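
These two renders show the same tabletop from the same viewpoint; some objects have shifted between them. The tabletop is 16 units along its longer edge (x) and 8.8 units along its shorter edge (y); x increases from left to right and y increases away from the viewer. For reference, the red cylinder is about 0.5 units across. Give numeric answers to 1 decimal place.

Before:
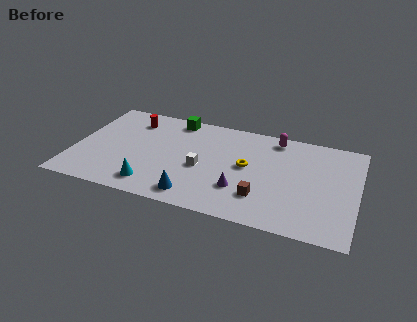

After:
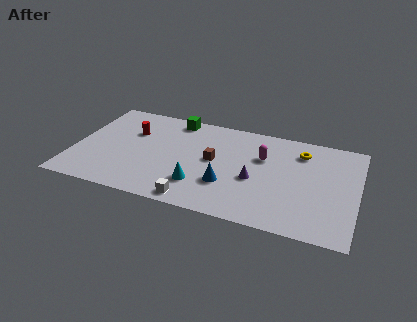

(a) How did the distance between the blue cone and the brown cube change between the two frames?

-1.7

They were about 3.8 units apart before and 2.1 after — 1.7 units closer together.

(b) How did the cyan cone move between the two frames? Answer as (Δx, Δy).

(2.6, 0.8)

The cyan cone was at about (4.7, 1.5) and moved to about (7.3, 2.3).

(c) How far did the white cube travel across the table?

2.9

From (7.3, 3.8) to (7.2, 0.9), the white cube covered √(0.1² + 2.9²) ≈ 2.9 units.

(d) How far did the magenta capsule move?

2.0

The magenta capsule moved from about (11.2, 7.7) to (10.6, 5.8), a distance of √(0.6² + 1.9²) ≈ 2.0.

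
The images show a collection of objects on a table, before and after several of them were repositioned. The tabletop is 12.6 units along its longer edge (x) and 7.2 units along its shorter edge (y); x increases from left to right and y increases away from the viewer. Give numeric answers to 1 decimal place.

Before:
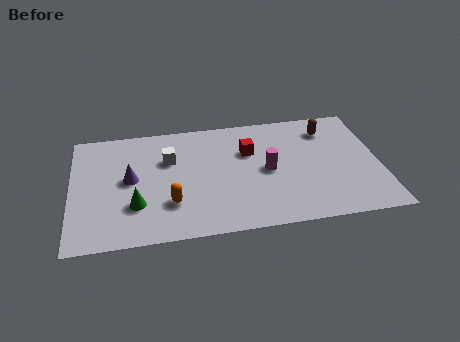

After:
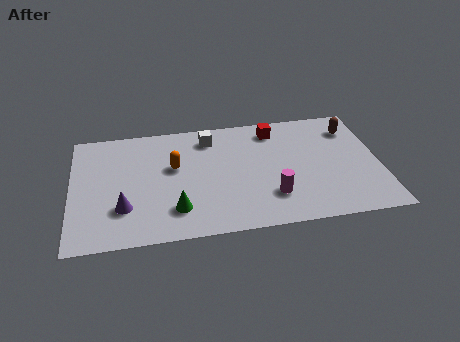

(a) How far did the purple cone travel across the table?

1.7

The purple cone moved from about (2.4, 3.8) to (2.1, 2.1), a distance of √(0.3² + 1.7²) ≈ 1.7.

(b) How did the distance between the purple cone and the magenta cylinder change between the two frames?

+0.4

The distance was about 5.6 in the first image and 6.0 in the second, so they moved 0.4 units further apart.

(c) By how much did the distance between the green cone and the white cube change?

+1.5

The distance was about 3.0 in the first image and 4.5 in the second, so they moved 1.5 units further apart.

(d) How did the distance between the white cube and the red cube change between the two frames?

-0.6

The distance was about 3.3 in the first image and 2.7 in the second, so they moved 0.6 units closer together.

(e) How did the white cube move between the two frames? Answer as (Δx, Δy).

(1.7, 1.1)

From the two frames, the white cube sits at roughly (4.0, 4.8) before and (5.7, 5.9) after.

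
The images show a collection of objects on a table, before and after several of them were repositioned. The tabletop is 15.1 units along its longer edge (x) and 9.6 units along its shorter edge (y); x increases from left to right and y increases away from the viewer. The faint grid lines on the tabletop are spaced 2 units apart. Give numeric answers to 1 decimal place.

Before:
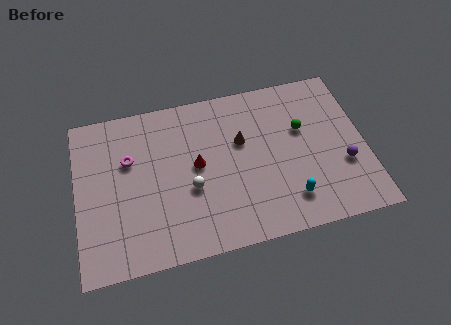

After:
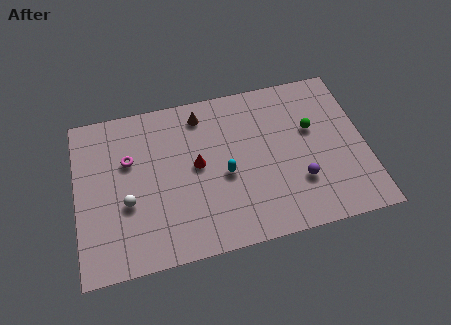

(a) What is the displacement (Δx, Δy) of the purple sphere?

(-2.4, -0.5)

From the two frames, the purple sphere sits at roughly (13.9, 3.4) before and (11.5, 2.9) after.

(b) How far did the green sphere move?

0.5

The green sphere was near (11.9, 6.0) before and (12.4, 5.9) after, so it travelled √(0.5² + 0.1²) ≈ 0.5 units.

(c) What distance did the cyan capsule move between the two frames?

3.9

From (10.9, 2.0) to (7.7, 4.2), the cyan capsule covered √(3.2² + 2.2²) ≈ 3.9 units.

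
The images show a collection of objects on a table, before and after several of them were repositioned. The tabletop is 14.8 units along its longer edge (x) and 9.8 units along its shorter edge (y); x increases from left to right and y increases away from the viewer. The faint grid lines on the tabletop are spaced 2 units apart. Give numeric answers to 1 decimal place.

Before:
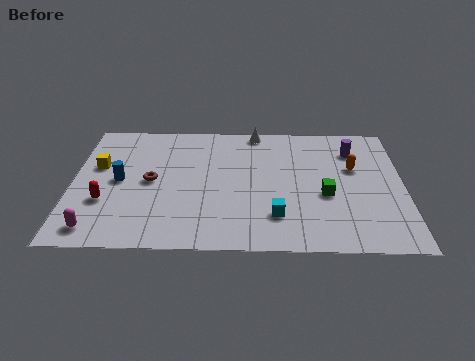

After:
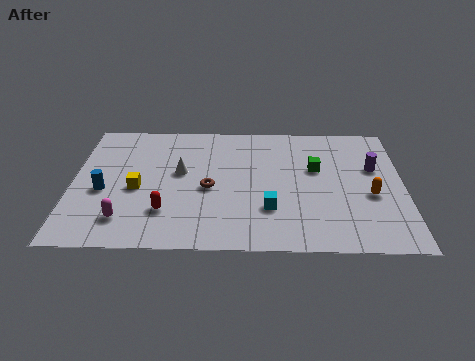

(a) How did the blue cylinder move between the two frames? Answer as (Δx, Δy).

(-0.7, -0.8)

The blue cylinder was at about (2.1, 4.9) and moved to about (1.4, 4.1).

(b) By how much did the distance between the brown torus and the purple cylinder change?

-1.9

They were about 9.5 units apart before and 7.6 after — 1.9 units closer together.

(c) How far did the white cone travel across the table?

4.8

The white cone moved from about (8.2, 9.0) to (4.8, 5.6), a distance of √(3.4² + 3.4²) ≈ 4.8.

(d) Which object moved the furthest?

the white cone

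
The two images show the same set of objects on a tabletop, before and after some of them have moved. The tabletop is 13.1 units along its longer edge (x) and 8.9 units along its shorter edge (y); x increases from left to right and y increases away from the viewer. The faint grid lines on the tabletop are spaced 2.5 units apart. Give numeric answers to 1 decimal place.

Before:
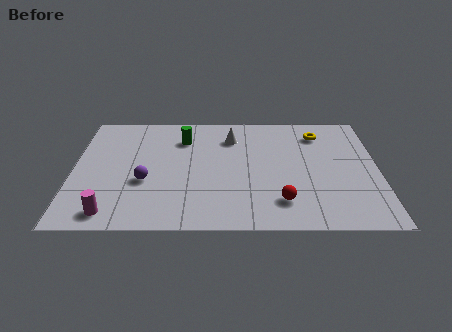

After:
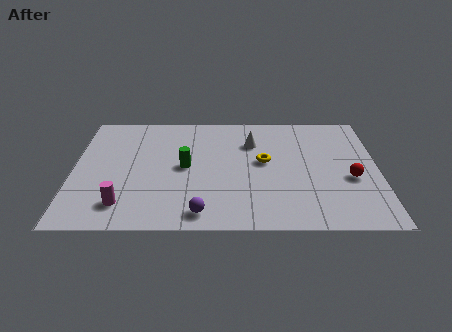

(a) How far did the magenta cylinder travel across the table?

0.8

The magenta cylinder moved from about (1.7, 1.1) to (2.2, 1.7), a distance of √(0.5² + 0.6²) ≈ 0.8.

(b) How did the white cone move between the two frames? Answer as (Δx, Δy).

(0.9, -0.4)

The white cone was at about (6.8, 6.8) and moved to about (7.7, 6.4).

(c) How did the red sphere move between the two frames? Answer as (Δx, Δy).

(3.0, 1.7)

The red sphere was at about (8.9, 1.9) and moved to about (11.9, 3.6).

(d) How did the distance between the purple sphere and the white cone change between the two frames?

+0.7

They were about 5.0 units apart before and 5.7 after — 0.7 units further apart.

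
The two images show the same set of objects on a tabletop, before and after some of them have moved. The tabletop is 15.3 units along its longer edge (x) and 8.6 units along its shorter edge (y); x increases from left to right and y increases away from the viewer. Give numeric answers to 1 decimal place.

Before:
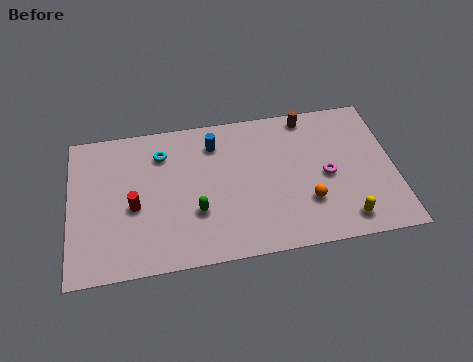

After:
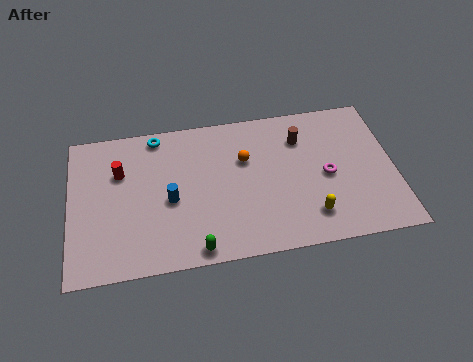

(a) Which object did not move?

the magenta torus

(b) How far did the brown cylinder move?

1.4

The brown cylinder was near (11.4, 7.7) before and (11.0, 6.4) after, so it travelled √(0.4² + 1.3²) ≈ 1.4 units.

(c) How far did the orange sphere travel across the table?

4.1

The orange sphere was near (11.1, 2.6) before and (8.3, 5.6) after, so it travelled √(2.8² + 3.0²) ≈ 4.1 units.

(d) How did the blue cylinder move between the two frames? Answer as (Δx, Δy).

(-2.2, -3.0)

From the two frames, the blue cylinder sits at roughly (6.9, 6.8) before and (4.7, 3.8) after.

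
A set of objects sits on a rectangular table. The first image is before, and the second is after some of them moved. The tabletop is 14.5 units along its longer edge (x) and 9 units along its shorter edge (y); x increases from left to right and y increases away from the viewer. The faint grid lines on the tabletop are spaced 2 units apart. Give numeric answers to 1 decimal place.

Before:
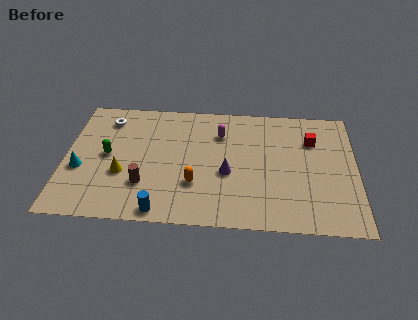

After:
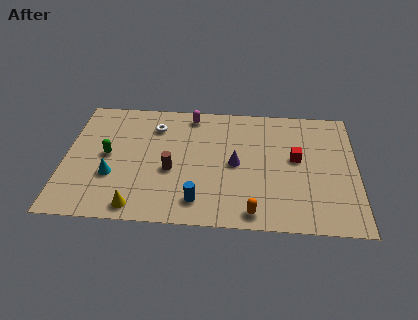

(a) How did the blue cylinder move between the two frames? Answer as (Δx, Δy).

(1.8, 0.8)

The blue cylinder was at about (4.9, 0.8) and moved to about (6.7, 1.6).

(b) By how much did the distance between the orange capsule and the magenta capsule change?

+3.6

Before: roughly 4.0 units apart; after: 7.6. That's 3.6 units further apart.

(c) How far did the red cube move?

1.6

The red cube moved from about (12.3, 6.4) to (11.5, 5.0), a distance of √(0.8² + 1.4²) ≈ 1.6.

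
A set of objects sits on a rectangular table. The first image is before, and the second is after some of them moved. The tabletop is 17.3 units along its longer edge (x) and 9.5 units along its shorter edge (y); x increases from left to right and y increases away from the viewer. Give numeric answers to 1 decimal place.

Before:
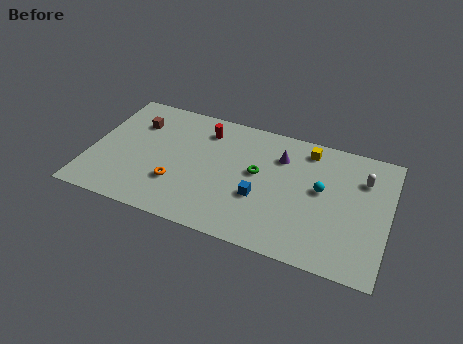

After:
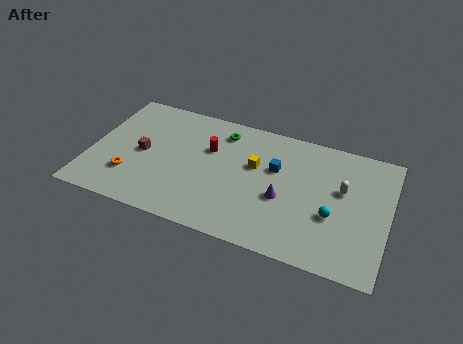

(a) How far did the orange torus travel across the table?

2.7

The orange torus was near (5.2, 2.9) before and (2.5, 2.6) after, so it travelled √(2.7² + 0.3²) ≈ 2.7 units.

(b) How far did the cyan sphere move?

1.9

From (13.4, 5.3) to (14.2, 3.6), the cyan sphere covered √(0.8² + 1.7²) ≈ 1.9 units.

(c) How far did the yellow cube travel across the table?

3.7

From (12.4, 8.1) to (9.5, 5.8), the yellow cube covered √(2.9² + 2.3²) ≈ 3.7 units.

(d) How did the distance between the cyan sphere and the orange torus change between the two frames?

+3.2

Before: roughly 8.5 units apart; after: 11.7. That's 3.2 units further apart.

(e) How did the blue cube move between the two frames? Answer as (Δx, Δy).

(0.7, 2.5)

From the two frames, the blue cube sits at roughly (10.0, 3.5) before and (10.7, 6.0) after.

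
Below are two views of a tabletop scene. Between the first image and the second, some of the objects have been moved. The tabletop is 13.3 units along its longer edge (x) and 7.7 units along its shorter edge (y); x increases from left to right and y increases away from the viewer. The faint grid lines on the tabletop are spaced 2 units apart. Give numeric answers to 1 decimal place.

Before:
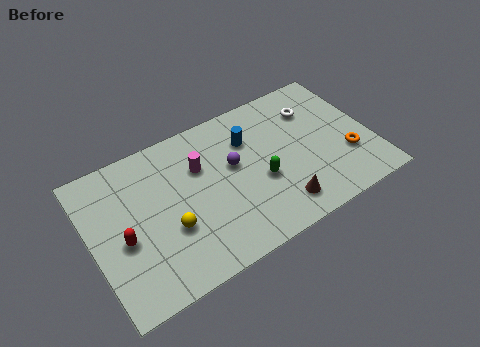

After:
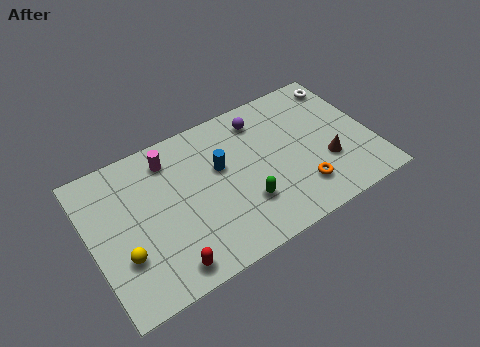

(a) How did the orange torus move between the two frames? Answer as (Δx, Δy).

(-2.4, -0.7)

From the two frames, the orange torus sits at roughly (12.0, 2.5) before and (9.6, 1.8) after.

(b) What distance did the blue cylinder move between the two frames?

1.7

The blue cylinder was near (7.7, 5.5) before and (6.2, 4.7) after, so it travelled √(1.5² + 0.8²) ≈ 1.7 units.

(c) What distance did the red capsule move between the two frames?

2.9

From (1.4, 3.3) to (3.1, 1.0), the red capsule covered √(1.7² + 2.3²) ≈ 2.9 units.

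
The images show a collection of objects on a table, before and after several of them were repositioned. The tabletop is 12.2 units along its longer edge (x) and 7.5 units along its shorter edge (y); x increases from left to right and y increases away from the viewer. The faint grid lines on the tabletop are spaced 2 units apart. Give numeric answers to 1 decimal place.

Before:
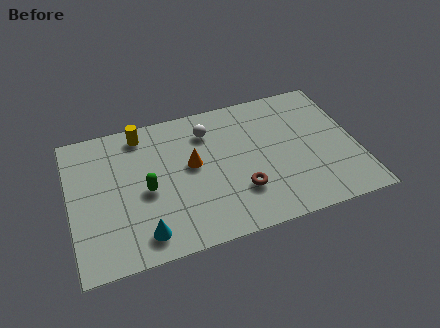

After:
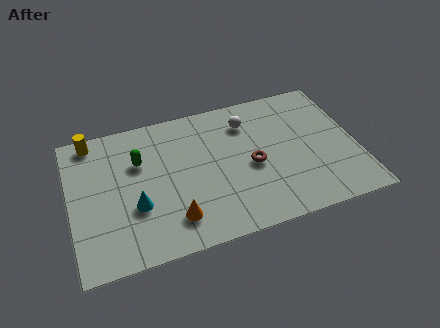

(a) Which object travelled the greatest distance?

the orange cone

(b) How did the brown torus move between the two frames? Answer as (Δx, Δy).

(0.6, 1.2)

The brown torus was at about (7.1, 2.2) and moved to about (7.7, 3.4).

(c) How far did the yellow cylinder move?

2.1

The yellow cylinder moved from about (3.2, 6.5) to (1.1, 6.7), a distance of √(2.1² + 0.2²) ≈ 2.1.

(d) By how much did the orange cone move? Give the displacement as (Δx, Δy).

(-1.0, -2.6)

The orange cone was at about (5.2, 4.2) and moved to about (4.2, 1.6).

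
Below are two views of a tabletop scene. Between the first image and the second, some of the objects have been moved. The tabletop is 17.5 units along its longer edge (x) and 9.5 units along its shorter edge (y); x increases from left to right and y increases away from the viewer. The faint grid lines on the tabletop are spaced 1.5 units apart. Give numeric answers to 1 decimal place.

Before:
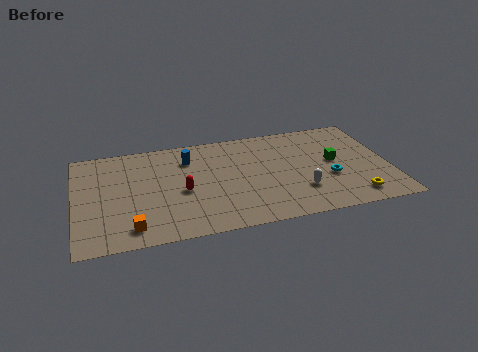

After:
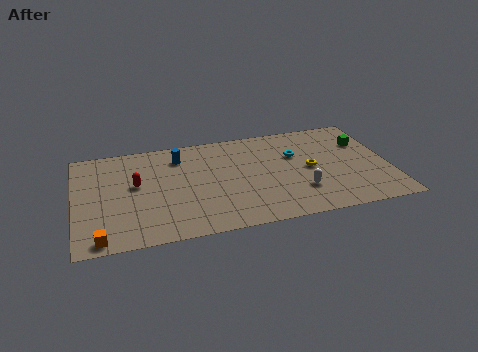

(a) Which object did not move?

the white capsule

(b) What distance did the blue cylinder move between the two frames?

0.6

The blue cylinder was near (6.4, 7.2) before and (5.9, 7.5) after, so it travelled √(0.5² + 0.3²) ≈ 0.6 units.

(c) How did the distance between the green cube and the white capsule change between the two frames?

+2.3

The distance was about 3.2 in the first image and 5.5 in the second, so they moved 2.3 units further apart.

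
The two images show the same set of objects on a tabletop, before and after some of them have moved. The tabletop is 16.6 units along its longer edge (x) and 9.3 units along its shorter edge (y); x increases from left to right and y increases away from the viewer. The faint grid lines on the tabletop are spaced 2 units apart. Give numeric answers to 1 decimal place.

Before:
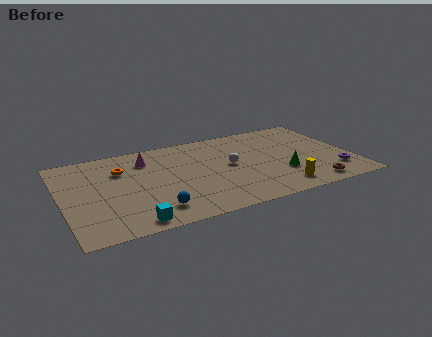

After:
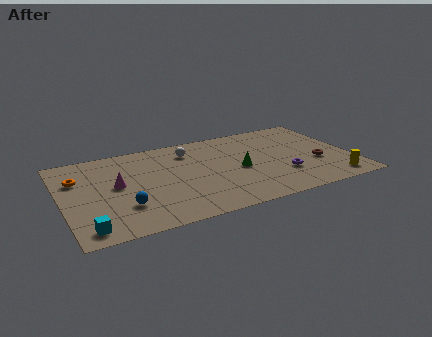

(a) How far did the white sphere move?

3.2

The white sphere moved from about (9.6, 4.9) to (7.5, 7.3), a distance of √(2.1² + 2.4²) ≈ 3.2.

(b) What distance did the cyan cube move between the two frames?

2.5

From (3.6, 1.0) to (1.1, 1.2), the cyan cube covered √(2.5² + 0.2²) ≈ 2.5 units.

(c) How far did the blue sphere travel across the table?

1.8

The blue sphere moved from about (4.9, 1.8) to (3.3, 2.7), a distance of √(1.6² + 0.9²) ≈ 1.8.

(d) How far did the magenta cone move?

2.9

The magenta cone moved from about (5.0, 7.2) to (3.1, 5.0), a distance of √(1.9² + 2.2²) ≈ 2.9.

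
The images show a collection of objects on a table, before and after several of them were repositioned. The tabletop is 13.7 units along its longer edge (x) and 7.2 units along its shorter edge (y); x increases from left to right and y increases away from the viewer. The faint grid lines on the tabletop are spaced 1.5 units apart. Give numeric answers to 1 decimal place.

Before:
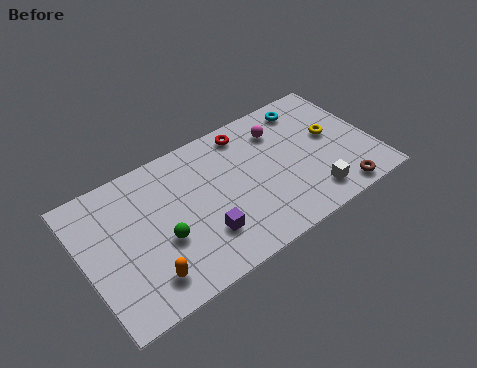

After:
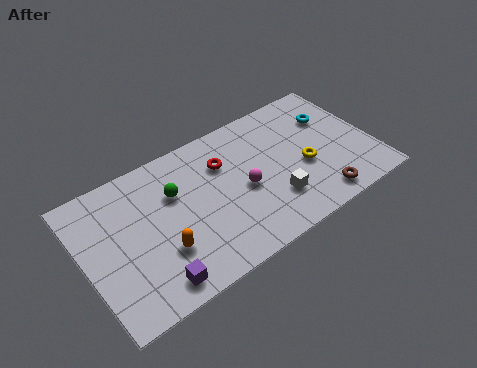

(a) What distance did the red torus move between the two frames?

1.7

From (8.1, 6.2) to (6.8, 5.1), the red torus covered √(1.3² + 1.1²) ≈ 1.7 units.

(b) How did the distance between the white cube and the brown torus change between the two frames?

+0.9

They were about 1.3 units apart before and 2.2 after — 0.9 units further apart.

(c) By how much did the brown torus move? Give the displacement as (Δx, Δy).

(-0.9, 0.2)

The brown torus was at about (11.6, 0.8) and moved to about (10.7, 1.0).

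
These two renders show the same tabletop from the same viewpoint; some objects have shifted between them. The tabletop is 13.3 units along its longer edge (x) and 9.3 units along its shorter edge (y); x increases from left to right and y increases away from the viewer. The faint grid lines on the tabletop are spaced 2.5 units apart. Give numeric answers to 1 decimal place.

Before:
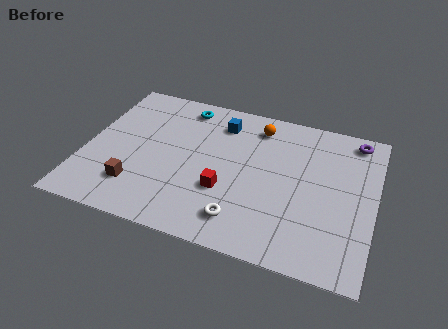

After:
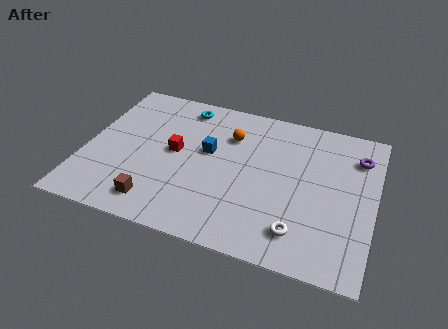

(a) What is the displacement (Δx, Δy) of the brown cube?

(1.0, -0.7)

From the two frames, the brown cube sits at roughly (2.6, 2.2) before and (3.6, 1.5) after.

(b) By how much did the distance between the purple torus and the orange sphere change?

+1.4

Before: roughly 4.5 units apart; after: 5.9. That's 1.4 units further apart.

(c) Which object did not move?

the cyan torus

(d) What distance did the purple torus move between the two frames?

1.1

The purple torus moved from about (12.2, 8.2) to (12.4, 7.1), a distance of √(0.2² + 1.1²) ≈ 1.1.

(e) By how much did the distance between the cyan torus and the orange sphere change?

-0.9

Before: roughly 3.5 units apart; after: 2.6. That's 0.9 units closer together.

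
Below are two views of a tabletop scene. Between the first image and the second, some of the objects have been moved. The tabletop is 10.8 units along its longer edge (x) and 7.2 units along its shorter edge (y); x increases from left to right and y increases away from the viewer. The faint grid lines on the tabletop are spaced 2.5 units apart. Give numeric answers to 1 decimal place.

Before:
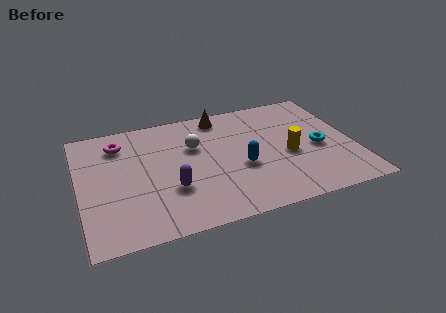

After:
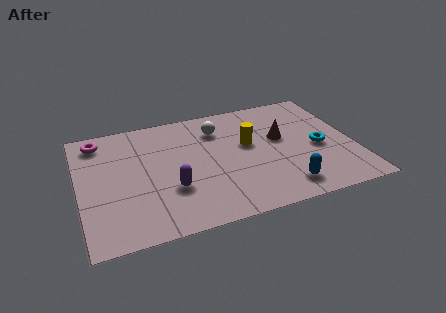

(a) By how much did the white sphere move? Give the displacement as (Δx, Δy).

(1.0, 0.8)

The white sphere started near (4.6, 4.7) and ended near (5.6, 5.5).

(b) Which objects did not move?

the cyan torus and the purple capsule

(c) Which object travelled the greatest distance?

the brown cone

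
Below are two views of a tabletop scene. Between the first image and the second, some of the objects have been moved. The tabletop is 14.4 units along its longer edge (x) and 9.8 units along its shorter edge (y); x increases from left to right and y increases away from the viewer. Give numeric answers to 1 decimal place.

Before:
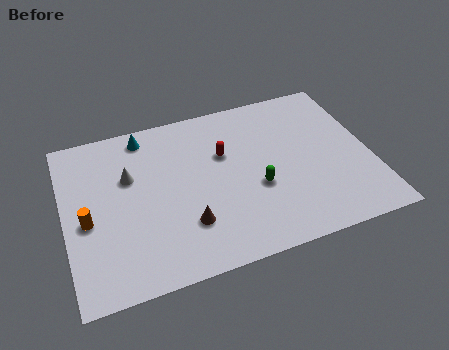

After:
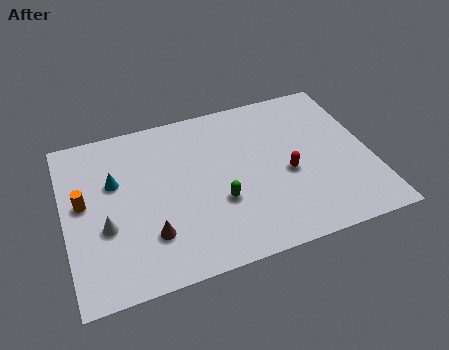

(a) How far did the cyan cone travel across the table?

2.9

The cyan cone was near (4.0, 8.6) before and (2.4, 6.2) after, so it travelled √(1.6² + 2.4²) ≈ 2.9 units.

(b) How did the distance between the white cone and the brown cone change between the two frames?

-2.0

They were about 4.3 units apart before and 2.3 after — 2.0 units closer together.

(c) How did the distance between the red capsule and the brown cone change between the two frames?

+2.6

Before: roughly 4.2 units apart; after: 6.8. That's 2.6 units further apart.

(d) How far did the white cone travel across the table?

2.9

The white cone moved from about (3.1, 6.3) to (1.8, 3.7), a distance of √(1.3² + 2.6²) ≈ 2.9.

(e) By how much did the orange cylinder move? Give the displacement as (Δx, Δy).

(-0.1, 1.1)

The orange cylinder was at about (1.0, 4.3) and moved to about (0.9, 5.4).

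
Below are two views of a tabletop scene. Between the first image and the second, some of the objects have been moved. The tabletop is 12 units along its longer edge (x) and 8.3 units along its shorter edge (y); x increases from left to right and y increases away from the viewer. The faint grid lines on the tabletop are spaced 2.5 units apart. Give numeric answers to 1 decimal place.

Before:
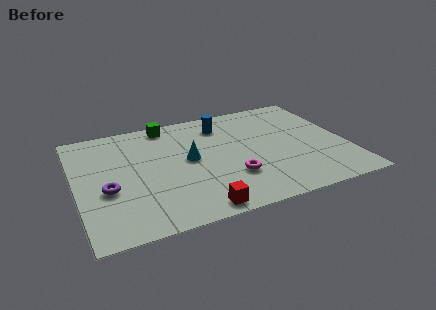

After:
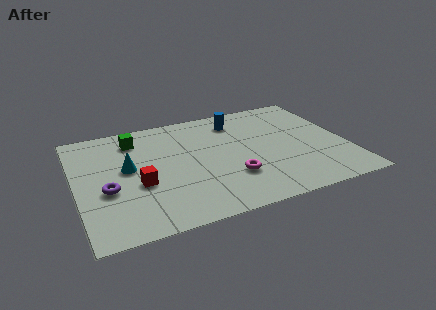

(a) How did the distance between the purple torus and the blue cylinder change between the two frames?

+0.7

They were about 6.3 units apart before and 7.0 after — 0.7 units further apart.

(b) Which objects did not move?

the magenta torus and the purple torus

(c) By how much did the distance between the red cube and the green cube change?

-3.2

The distance was about 6.6 in the first image and 3.4 in the second, so they moved 3.2 units closer together.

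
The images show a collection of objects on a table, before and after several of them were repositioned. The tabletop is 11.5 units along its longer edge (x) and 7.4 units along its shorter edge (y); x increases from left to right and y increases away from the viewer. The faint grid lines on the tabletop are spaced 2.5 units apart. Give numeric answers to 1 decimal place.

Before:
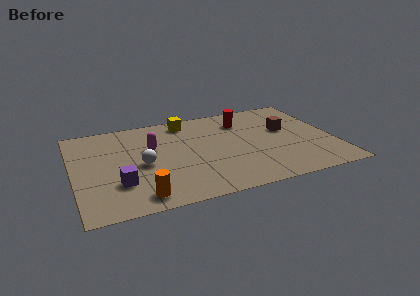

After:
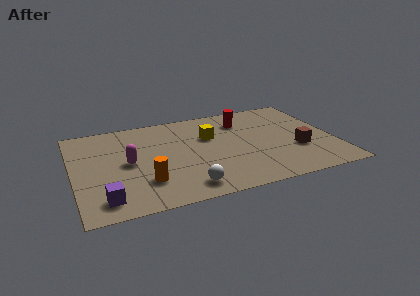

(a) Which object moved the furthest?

the white sphere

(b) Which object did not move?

the red cylinder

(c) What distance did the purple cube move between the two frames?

1.2

The purple cube moved from about (1.9, 2.2) to (1.2, 1.2), a distance of √(0.7² + 1.0²) ≈ 1.2.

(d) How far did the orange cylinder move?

1.0

The orange cylinder moved from about (2.7, 1.0) to (3.0, 2.0), a distance of √(0.3² + 1.0²) ≈ 1.0.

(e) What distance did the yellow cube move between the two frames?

1.8

From (5.2, 6.4) to (6.1, 4.8), the yellow cube covered √(0.9² + 1.6²) ≈ 1.8 units.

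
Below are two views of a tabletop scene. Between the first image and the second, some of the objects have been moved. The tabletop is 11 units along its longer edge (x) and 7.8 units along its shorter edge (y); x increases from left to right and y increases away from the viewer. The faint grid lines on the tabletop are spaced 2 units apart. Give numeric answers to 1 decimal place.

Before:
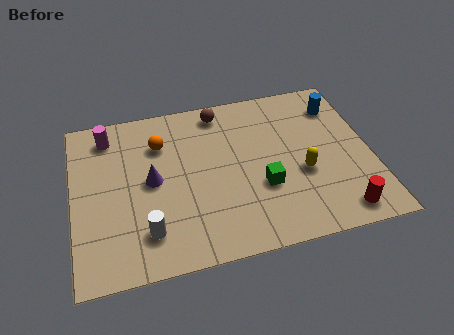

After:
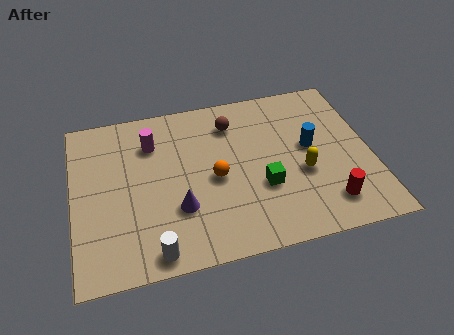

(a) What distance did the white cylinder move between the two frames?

0.9

The white cylinder was near (2.6, 1.7) before and (2.8, 0.8) after, so it travelled √(0.2² + 0.9²) ≈ 0.9 units.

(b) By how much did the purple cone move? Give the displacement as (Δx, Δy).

(0.9, -1.5)

The purple cone was at about (2.9, 4.0) and moved to about (3.8, 2.5).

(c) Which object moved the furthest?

the orange sphere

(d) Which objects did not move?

the yellow capsule and the green cube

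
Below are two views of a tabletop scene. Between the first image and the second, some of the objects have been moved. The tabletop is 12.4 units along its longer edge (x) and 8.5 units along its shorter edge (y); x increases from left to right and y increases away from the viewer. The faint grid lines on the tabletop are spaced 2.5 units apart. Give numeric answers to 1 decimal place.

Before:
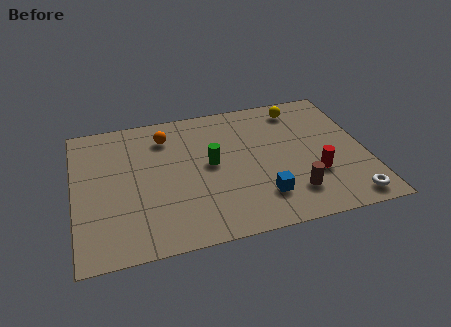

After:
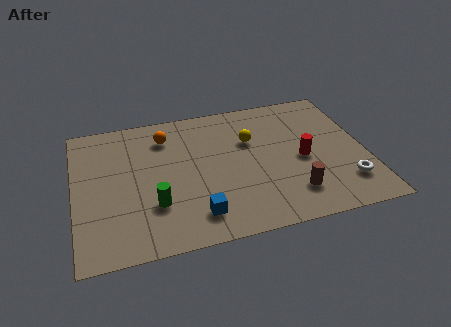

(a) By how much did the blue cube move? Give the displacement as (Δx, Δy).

(-2.8, -0.4)

From the two frames, the blue cube sits at roughly (7.8, 2.0) before and (5.0, 1.6) after.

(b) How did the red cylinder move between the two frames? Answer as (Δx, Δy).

(-0.4, 1.1)

The red cylinder started near (10.1, 2.8) and ended near (9.7, 3.9).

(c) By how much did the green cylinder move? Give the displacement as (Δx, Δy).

(-2.5, -1.9)

The green cylinder was at about (5.8, 4.5) and moved to about (3.3, 2.6).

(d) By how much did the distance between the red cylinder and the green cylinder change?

+1.9

The distance was about 4.6 in the first image and 6.5 in the second, so they moved 1.9 units further apart.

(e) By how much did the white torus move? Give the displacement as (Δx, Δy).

(0.0, 1.0)

The white torus started near (11.4, 1.0) and ended near (11.4, 2.0).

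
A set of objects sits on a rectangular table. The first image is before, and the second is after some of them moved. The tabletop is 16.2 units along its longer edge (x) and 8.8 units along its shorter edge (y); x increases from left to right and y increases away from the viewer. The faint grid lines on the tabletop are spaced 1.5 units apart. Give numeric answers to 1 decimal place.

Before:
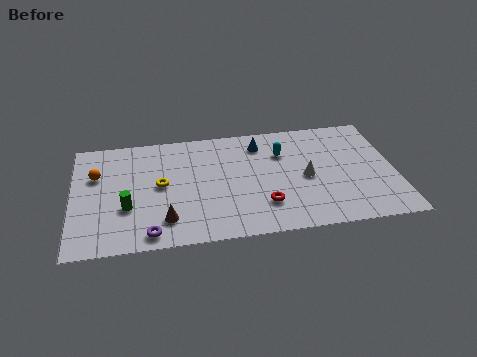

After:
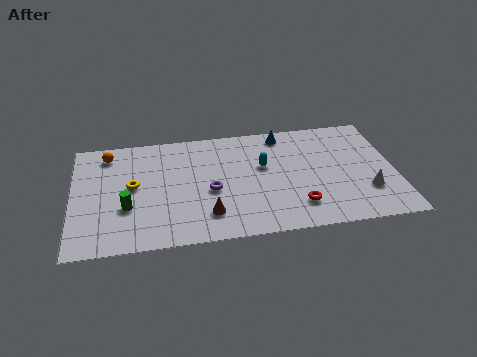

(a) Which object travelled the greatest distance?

the purple torus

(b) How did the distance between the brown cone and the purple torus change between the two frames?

+0.6

They were about 1.2 units apart before and 1.8 after — 0.6 units further apart.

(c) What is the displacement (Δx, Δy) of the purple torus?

(3.1, 2.8)

The purple torus started near (3.8, 1.0) and ended near (6.9, 3.8).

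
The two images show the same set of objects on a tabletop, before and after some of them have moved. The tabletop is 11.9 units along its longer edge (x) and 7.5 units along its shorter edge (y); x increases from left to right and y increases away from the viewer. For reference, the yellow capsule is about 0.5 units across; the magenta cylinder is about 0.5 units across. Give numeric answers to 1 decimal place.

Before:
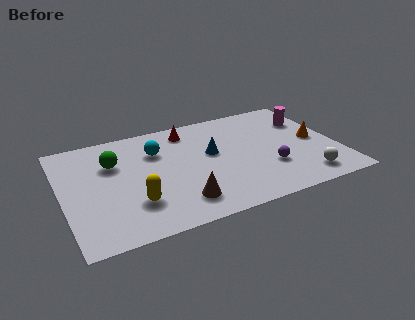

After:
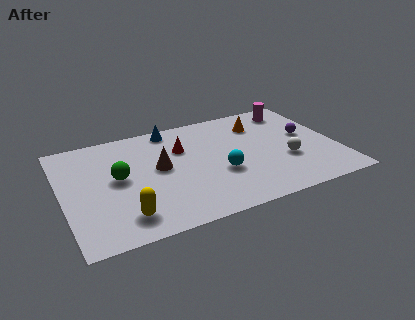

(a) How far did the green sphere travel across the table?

1.1

The green sphere was near (2.3, 5.1) before and (2.4, 4.0) after, so it travelled √(0.1² + 1.1²) ≈ 1.1 units.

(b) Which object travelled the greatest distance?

the cyan sphere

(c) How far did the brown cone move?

2.7

The brown cone was near (4.8, 1.5) before and (4.2, 4.1) after, so it travelled √(0.6² + 2.6²) ≈ 2.7 units.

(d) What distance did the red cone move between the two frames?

1.3

From (5.7, 6.3) to (5.3, 5.1), the red cone covered √(0.4² + 1.2²) ≈ 1.3 units.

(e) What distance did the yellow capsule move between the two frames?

0.9

From (2.9, 2.1) to (2.4, 1.4), the yellow capsule covered √(0.5² + 0.7²) ≈ 0.9 units.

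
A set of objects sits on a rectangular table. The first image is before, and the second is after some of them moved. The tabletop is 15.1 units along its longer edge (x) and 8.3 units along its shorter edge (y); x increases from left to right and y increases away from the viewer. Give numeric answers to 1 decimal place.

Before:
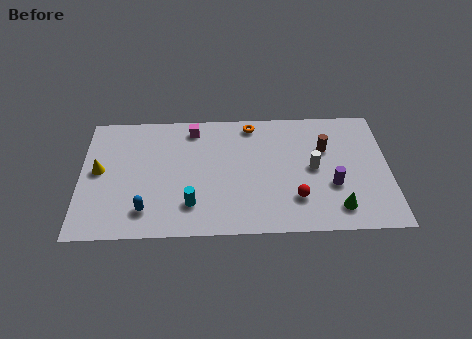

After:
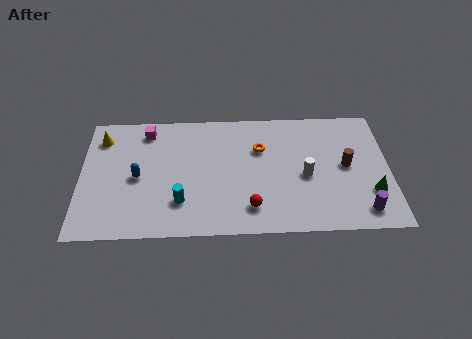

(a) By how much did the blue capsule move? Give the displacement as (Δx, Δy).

(-0.4, 2.2)

The blue capsule was at about (3.2, 1.7) and moved to about (2.8, 3.9).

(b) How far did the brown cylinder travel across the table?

1.6

The brown cylinder moved from about (12.0, 5.5) to (13.0, 4.3), a distance of √(1.0² + 1.2²) ≈ 1.6.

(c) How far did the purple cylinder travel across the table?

2.2

The purple cylinder moved from about (12.3, 3.0) to (13.7, 1.3), a distance of √(1.4² + 1.7²) ≈ 2.2.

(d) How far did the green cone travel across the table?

2.0

From (12.5, 1.5) to (14.2, 2.5), the green cone covered √(1.7² + 1.0²) ≈ 2.0 units.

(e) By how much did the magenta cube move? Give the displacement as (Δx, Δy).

(-2.3, -0.1)

The magenta cube was at about (5.5, 7.1) and moved to about (3.2, 7.0).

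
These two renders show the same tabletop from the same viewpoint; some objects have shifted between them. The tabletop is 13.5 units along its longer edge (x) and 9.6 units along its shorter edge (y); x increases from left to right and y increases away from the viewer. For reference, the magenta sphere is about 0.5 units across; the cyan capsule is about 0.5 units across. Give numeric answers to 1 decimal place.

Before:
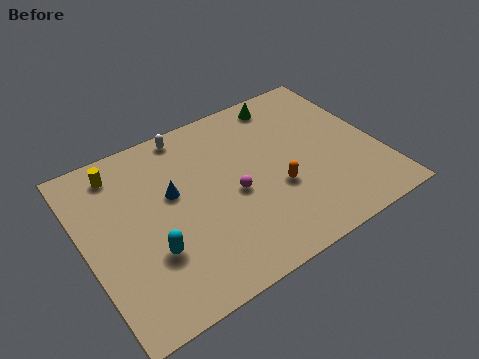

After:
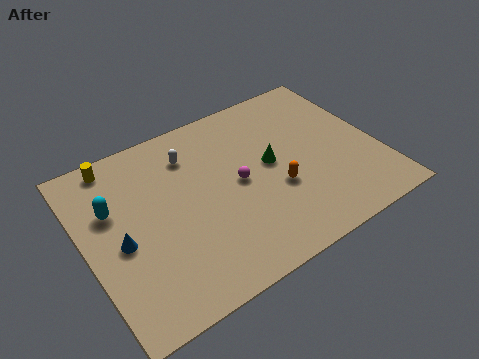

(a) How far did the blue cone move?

3.0

The blue cone moved from about (4.1, 5.7) to (1.5, 4.3), a distance of √(2.6² + 1.4²) ≈ 3.0.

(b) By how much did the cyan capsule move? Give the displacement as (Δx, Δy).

(-1.3, 3.1)

From the two frames, the cyan capsule sits at roughly (2.7, 3.1) before and (1.4, 6.2) after.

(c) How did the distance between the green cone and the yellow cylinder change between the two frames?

-0.3

The distance was about 7.9 in the first image and 7.6 in the second, so they moved 0.3 units closer together.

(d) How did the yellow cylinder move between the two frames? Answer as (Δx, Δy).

(-0.1, 0.5)

From the two frames, the yellow cylinder sits at roughly (2.0, 8.1) before and (1.9, 8.6) after.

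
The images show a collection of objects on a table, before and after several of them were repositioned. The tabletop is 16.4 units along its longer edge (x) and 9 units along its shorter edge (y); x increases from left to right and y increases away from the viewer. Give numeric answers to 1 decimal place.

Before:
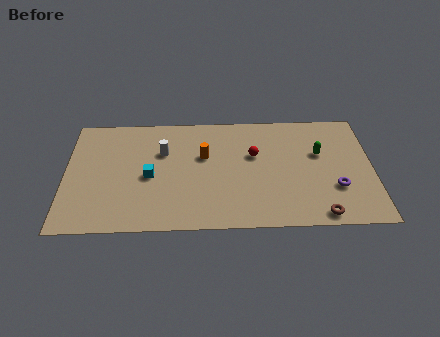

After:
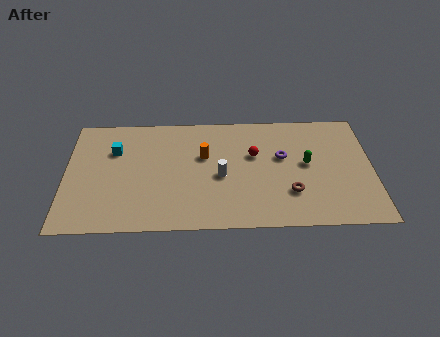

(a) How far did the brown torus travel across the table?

2.3

The brown torus moved from about (13.5, 0.9) to (12.0, 2.6), a distance of √(1.5² + 1.7²) ≈ 2.3.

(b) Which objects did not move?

the orange cylinder and the red sphere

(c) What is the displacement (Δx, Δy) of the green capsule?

(-0.7, -0.8)

From the two frames, the green capsule sits at roughly (13.6, 5.6) before and (12.9, 4.8) after.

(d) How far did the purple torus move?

3.8

The purple torus was near (14.4, 2.9) before and (11.6, 5.4) after, so it travelled √(2.8² + 2.5²) ≈ 3.8 units.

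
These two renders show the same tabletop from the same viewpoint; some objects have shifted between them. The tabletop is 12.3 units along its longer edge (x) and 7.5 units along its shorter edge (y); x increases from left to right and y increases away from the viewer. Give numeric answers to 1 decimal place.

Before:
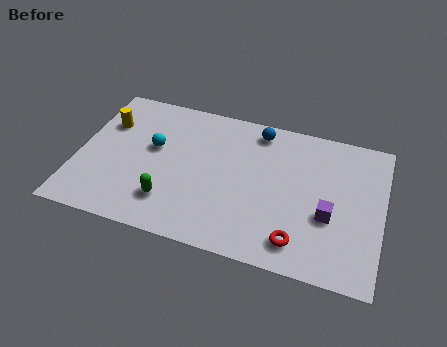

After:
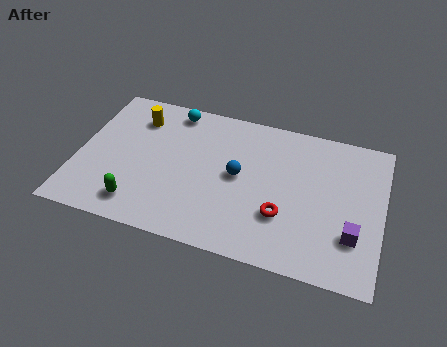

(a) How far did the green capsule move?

1.3

The green capsule moved from about (3.9, 1.8) to (2.7, 1.3), a distance of √(1.2² + 0.5²) ≈ 1.3.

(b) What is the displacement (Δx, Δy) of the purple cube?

(1.0, -0.7)

The purple cube was at about (10.2, 2.9) and moved to about (11.2, 2.2).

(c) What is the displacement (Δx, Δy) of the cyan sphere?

(0.6, 2.2)

From the two frames, the cyan sphere sits at roughly (3.0, 4.4) before and (3.6, 6.6) after.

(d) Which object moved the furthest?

the blue sphere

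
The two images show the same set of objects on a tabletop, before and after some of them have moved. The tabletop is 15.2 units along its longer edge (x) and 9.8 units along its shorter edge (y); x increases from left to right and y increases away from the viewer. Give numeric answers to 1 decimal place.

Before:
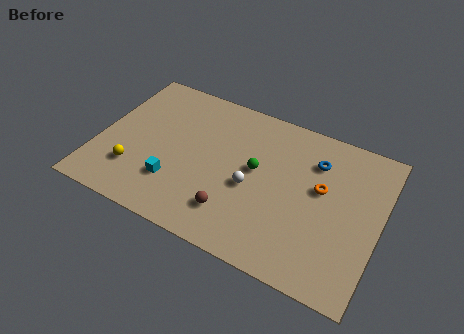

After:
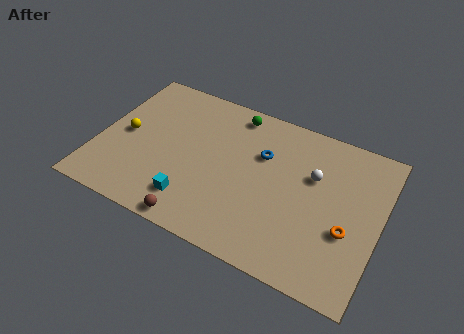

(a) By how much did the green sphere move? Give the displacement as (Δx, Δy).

(-1.6, 3.2)

From the two frames, the green sphere sits at roughly (8.5, 5.4) before and (6.9, 8.6) after.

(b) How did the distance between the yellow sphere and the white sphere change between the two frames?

+3.8

Before: roughly 6.4 units apart; after: 10.2. That's 3.8 units further apart.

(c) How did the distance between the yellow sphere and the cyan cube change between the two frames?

+2.8

The distance was about 2.2 in the first image and 5.0 in the second, so they moved 2.8 units further apart.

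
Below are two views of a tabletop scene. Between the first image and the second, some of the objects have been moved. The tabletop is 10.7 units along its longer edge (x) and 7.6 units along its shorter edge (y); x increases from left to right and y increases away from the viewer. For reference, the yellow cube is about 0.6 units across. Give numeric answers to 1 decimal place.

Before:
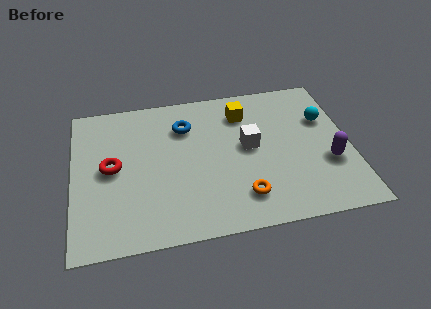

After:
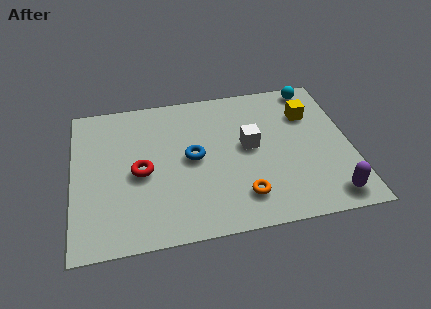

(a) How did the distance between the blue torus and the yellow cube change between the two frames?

+2.5

They were about 2.3 units apart before and 4.8 after — 2.5 units further apart.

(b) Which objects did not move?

the white cube and the orange torus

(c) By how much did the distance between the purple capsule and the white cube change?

+0.9

Before: roughly 3.3 units apart; after: 4.2. That's 0.9 units further apart.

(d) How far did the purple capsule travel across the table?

1.7

The purple capsule was near (9.8, 2.7) before and (9.7, 1.0) after, so it travelled √(0.1² + 1.7²) ≈ 1.7 units.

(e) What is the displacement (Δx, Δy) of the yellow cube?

(2.5, -0.5)

The yellow cube was at about (6.7, 5.9) and moved to about (9.2, 5.4).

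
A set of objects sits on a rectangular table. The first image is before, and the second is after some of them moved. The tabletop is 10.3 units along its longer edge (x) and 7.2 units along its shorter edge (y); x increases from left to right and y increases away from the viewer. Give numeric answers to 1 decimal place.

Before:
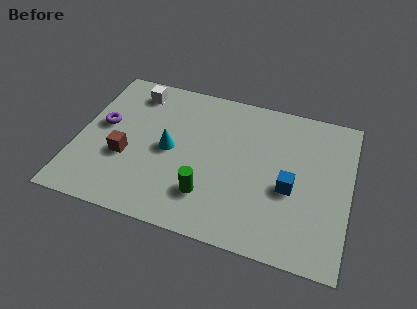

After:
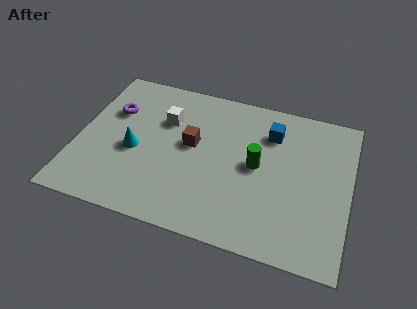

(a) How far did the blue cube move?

2.6

From (8.1, 3.0) to (7.2, 5.4), the blue cube covered √(0.9² + 2.4²) ≈ 2.6 units.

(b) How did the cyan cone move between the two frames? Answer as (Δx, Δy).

(-1.3, -0.4)

The cyan cone was at about (3.5, 3.5) and moved to about (2.2, 3.1).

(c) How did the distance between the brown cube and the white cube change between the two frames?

-1.9

The distance was about 3.3 in the first image and 1.4 in the second, so they moved 1.9 units closer together.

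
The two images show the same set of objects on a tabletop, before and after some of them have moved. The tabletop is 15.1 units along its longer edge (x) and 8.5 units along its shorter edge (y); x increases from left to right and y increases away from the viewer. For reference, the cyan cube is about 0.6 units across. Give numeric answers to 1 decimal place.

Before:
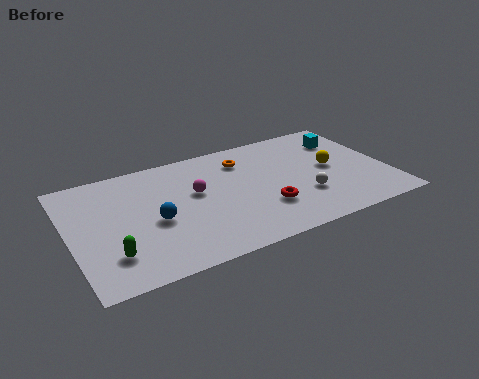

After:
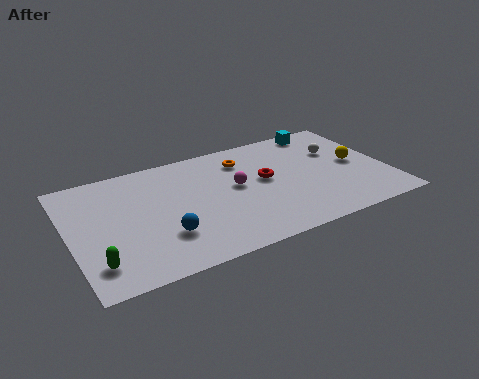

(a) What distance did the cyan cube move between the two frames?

1.5

From (13.5, 6.4) to (12.6, 7.6), the cyan cube covered √(0.9² + 1.2²) ≈ 1.5 units.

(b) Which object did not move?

the orange torus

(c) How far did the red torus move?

2.1

The red torus was near (9.0, 2.6) before and (9.3, 4.7) after, so it travelled √(0.3² + 2.1²) ≈ 2.1 units.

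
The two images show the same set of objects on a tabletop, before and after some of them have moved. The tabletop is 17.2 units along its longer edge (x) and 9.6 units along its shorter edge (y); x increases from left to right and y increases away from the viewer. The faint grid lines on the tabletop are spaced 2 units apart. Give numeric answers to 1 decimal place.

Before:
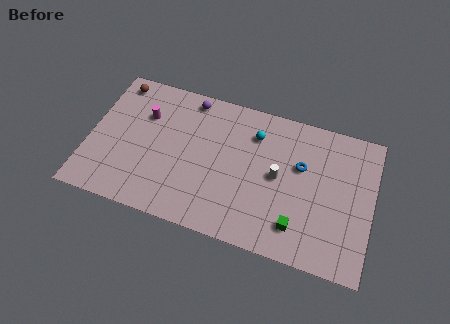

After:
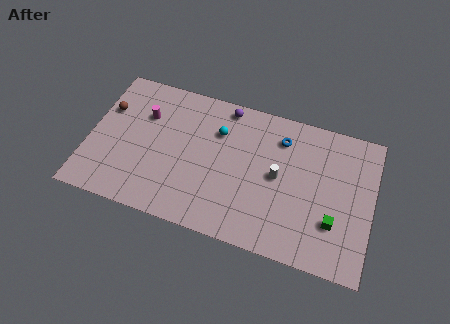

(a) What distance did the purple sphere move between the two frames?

2.2

The purple sphere moved from about (5.8, 8.5) to (8.0, 8.6), a distance of √(2.2² + 0.1²) ≈ 2.2.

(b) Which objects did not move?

the magenta cylinder and the white cylinder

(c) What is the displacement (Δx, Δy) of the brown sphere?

(-0.4, -2.0)

From the two frames, the brown sphere sits at roughly (1.3, 8.4) before and (0.9, 6.4) after.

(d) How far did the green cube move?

2.3

The green cube was near (12.9, 2.0) before and (15.0, 2.9) after, so it travelled √(2.1² + 0.9²) ≈ 2.3 units.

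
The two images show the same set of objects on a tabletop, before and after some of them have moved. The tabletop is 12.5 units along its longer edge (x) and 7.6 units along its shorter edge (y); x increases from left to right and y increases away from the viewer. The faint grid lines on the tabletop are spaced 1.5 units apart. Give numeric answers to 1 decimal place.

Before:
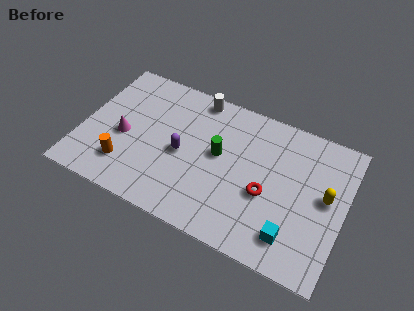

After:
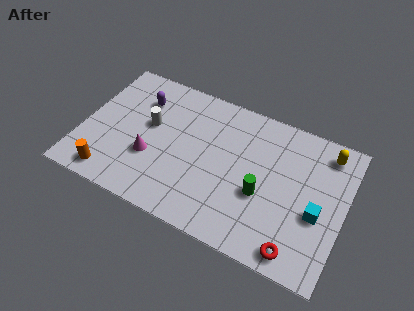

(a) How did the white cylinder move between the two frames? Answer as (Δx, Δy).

(-2.0, -2.4)

From the two frames, the white cylinder sits at roughly (5.1, 6.8) before and (3.1, 4.4) after.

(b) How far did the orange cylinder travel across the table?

1.0

From (2.3, 1.8) to (1.7, 1.0), the orange cylinder covered √(0.6² + 0.8²) ≈ 1.0 units.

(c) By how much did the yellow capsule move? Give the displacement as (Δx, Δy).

(-0.2, 2.3)

From the two frames, the yellow capsule sits at roughly (11.6, 4.1) before and (11.4, 6.4) after.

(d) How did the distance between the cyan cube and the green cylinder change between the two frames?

-2.1

The distance was about 4.7 in the first image and 2.6 in the second, so they moved 2.1 units closer together.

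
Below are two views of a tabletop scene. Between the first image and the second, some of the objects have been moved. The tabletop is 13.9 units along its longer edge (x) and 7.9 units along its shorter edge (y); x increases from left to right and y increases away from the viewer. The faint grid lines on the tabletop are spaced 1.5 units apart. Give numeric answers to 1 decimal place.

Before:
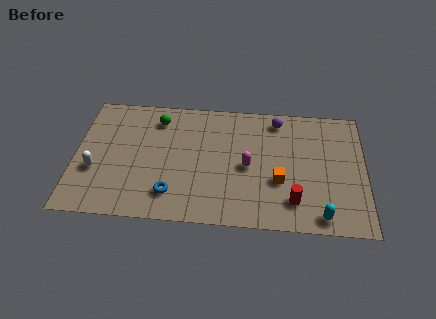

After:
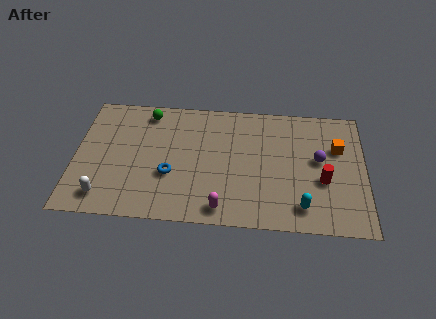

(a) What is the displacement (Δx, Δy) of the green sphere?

(-0.5, 0.4)

The green sphere was at about (3.9, 6.4) and moved to about (3.4, 6.8).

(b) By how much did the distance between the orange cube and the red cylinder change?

+0.8

The distance was about 1.4 in the first image and 2.2 in the second, so they moved 0.8 units further apart.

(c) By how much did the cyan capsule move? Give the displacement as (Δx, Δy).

(-0.9, 0.5)

From the two frames, the cyan capsule sits at roughly (11.8, 0.9) before and (10.9, 1.4) after.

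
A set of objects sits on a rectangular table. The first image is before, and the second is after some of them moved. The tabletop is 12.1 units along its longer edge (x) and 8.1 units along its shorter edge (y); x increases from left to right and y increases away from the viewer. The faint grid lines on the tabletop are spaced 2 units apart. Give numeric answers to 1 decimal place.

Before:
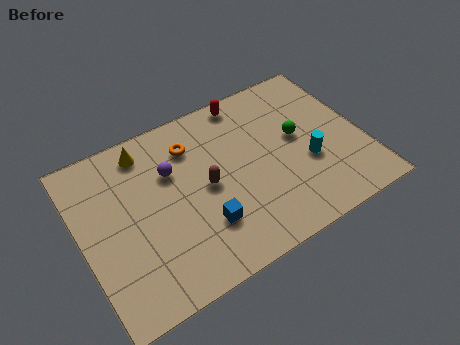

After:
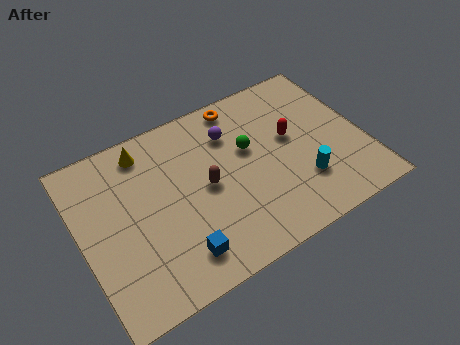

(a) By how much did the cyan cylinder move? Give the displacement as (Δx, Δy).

(-0.4, -0.8)

The cyan cylinder started near (9.6, 3.1) and ended near (9.2, 2.3).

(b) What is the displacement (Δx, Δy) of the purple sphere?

(2.7, 0.6)

From the two frames, the purple sphere sits at roughly (4.0, 5.4) before and (6.7, 6.0) after.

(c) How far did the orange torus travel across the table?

2.5

From (5.0, 6.2) to (7.3, 7.2), the orange torus covered √(2.3² + 1.0²) ≈ 2.5 units.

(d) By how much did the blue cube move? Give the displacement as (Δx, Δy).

(-1.2, -0.8)

From the two frames, the blue cube sits at roughly (4.9, 2.3) before and (3.7, 1.5) after.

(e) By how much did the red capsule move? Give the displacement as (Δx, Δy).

(1.5, -2.7)

From the two frames, the red capsule sits at roughly (7.6, 7.3) before and (9.1, 4.6) after.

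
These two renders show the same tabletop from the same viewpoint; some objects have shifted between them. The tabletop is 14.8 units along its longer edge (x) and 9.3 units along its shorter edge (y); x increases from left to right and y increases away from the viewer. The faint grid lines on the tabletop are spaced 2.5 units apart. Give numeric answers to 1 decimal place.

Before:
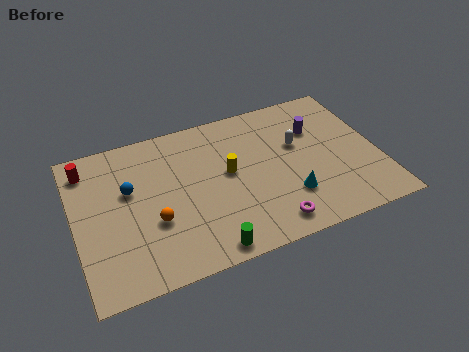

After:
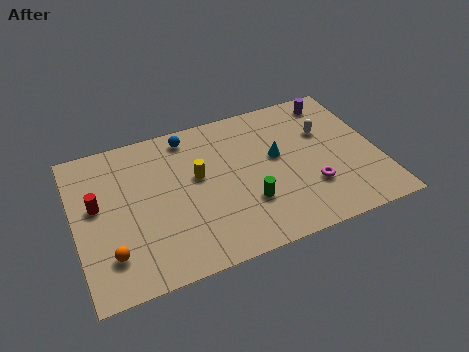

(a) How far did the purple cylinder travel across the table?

1.9

From (12.0, 6.4) to (13.1, 8.0), the purple cylinder covered √(1.1² + 1.6²) ≈ 1.9 units.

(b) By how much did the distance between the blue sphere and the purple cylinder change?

-2.0

They were about 9.3 units apart before and 7.3 after — 2.0 units closer together.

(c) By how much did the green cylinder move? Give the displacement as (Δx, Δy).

(2.2, 2.0)

The green cylinder was at about (6.0, 0.9) and moved to about (8.2, 2.9).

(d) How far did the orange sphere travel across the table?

2.5

The orange sphere was near (3.7, 3.4) before and (1.5, 2.2) after, so it travelled √(2.2² + 1.2²) ≈ 2.5 units.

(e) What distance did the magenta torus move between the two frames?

2.7

From (9.1, 1.3) to (11.3, 2.8), the magenta torus covered √(2.2² + 1.5²) ≈ 2.7 units.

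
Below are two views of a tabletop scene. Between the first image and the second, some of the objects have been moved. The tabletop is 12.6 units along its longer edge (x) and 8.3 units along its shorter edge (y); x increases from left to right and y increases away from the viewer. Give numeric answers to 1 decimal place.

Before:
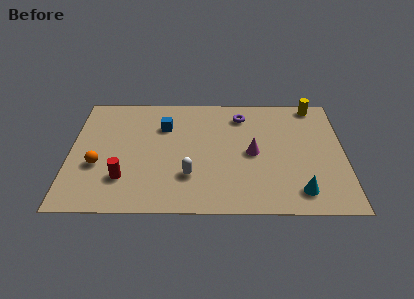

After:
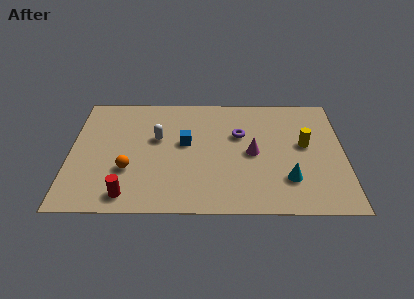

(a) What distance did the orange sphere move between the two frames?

1.4

The orange sphere was near (1.3, 3.1) before and (2.7, 2.8) after, so it travelled √(1.4² + 0.3²) ≈ 1.4 units.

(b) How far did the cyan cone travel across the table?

0.9

The cyan cone moved from about (10.5, 1.4) to (10.0, 2.2), a distance of √(0.5² + 0.8²) ≈ 0.9.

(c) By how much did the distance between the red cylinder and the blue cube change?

+0.3

Before: roughly 4.1 units apart; after: 4.4. That's 0.3 units further apart.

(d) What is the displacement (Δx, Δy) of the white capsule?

(-1.5, 2.6)

The white capsule was at about (5.5, 2.4) and moved to about (4.0, 5.0).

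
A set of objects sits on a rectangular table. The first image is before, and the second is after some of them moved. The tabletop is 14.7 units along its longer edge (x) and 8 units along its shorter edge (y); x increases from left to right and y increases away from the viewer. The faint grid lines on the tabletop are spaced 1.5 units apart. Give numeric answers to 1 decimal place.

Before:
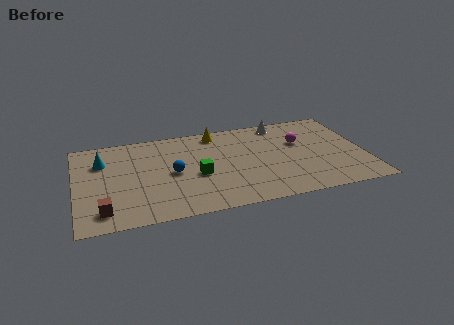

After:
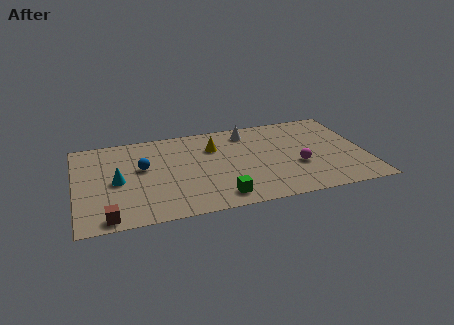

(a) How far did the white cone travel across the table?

1.8

The white cone moved from about (10.7, 7.1) to (8.9, 6.7), a distance of √(1.8² + 0.4²) ≈ 1.8.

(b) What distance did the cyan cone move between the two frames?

2.0

The cyan cone moved from about (1.4, 5.7) to (2.1, 3.8), a distance of √(0.7² + 1.9²) ≈ 2.0.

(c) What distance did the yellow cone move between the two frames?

1.3

The yellow cone was near (7.3, 7.0) before and (7.1, 5.7) after, so it travelled √(0.2² + 1.3²) ≈ 1.3 units.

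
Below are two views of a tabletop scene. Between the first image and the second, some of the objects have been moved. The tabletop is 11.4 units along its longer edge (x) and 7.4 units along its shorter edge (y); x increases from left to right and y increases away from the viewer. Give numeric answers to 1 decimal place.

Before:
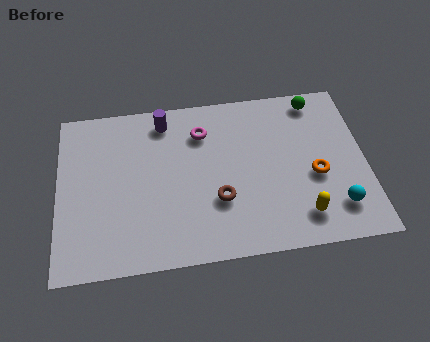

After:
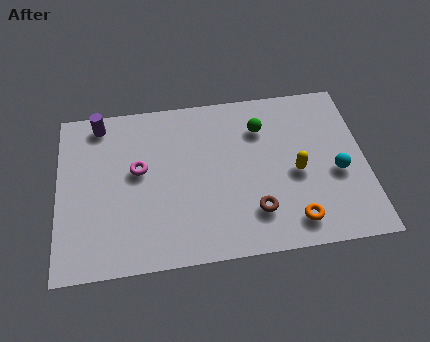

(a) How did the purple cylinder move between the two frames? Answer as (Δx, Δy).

(-2.4, 0.2)

The purple cylinder was at about (4.0, 6.3) and moved to about (1.6, 6.5).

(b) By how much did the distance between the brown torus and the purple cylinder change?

+3.1

Before: roughly 4.2 units apart; after: 7.3. That's 3.1 units further apart.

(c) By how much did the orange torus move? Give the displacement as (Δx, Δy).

(-0.9, -1.9)

From the two frames, the orange torus sits at roughly (9.5, 3.1) before and (8.6, 1.2) after.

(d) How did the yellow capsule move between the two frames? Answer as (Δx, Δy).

(-0.1, 1.9)

The yellow capsule was at about (8.9, 1.4) and moved to about (8.8, 3.3).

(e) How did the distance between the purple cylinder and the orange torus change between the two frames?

+2.4

Before: roughly 6.4 units apart; after: 8.8. That's 2.4 units further apart.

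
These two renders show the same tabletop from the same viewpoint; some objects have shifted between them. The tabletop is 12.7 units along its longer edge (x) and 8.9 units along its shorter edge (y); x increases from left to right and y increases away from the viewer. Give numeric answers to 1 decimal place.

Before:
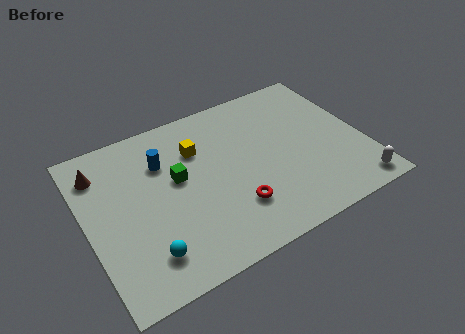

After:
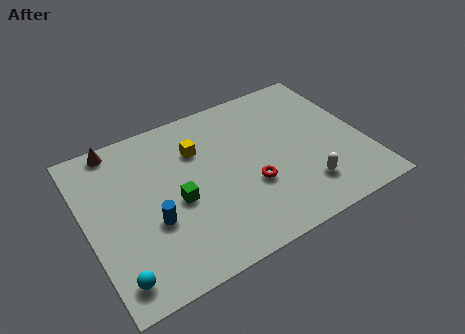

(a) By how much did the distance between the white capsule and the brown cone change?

-2.5

Before: roughly 12.4 units apart; after: 9.9. That's 2.5 units closer together.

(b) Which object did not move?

the yellow cube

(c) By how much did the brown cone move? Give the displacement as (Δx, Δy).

(0.9, 1.1)

The brown cone was at about (0.9, 7.0) and moved to about (1.8, 8.1).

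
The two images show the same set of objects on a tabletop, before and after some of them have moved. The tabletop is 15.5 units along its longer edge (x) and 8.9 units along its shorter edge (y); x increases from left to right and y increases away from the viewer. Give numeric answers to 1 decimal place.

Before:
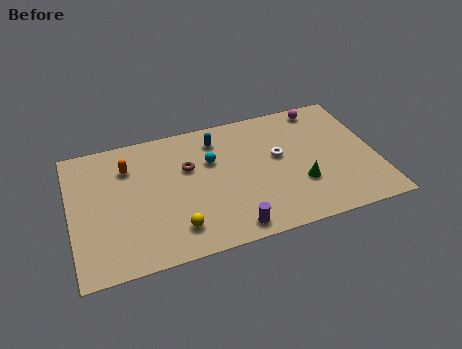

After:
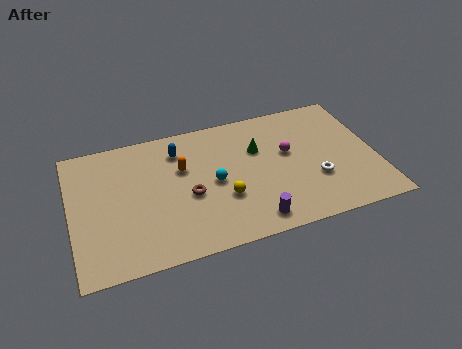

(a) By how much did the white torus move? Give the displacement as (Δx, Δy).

(1.7, -2.1)

The white torus started near (10.6, 5.1) and ended near (12.3, 3.0).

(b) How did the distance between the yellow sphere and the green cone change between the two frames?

-3.1

They were about 6.5 units apart before and 3.4 after — 3.1 units closer together.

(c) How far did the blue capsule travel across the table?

2.0

The blue capsule was near (7.6, 7.2) before and (5.6, 7.0) after, so it travelled √(2.0² + 0.2²) ≈ 2.0 units.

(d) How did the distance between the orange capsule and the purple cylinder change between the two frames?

-1.9

Before: roughly 7.4 units apart; after: 5.5. That's 1.9 units closer together.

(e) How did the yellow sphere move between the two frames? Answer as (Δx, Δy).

(2.5, 1.3)

The yellow sphere started near (5.1, 1.8) and ended near (7.6, 3.1).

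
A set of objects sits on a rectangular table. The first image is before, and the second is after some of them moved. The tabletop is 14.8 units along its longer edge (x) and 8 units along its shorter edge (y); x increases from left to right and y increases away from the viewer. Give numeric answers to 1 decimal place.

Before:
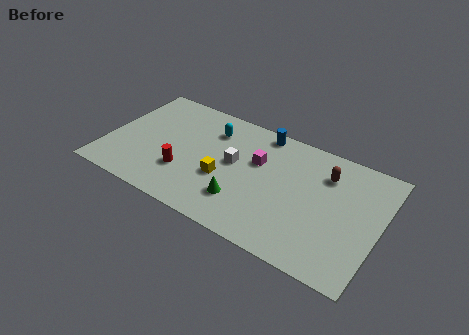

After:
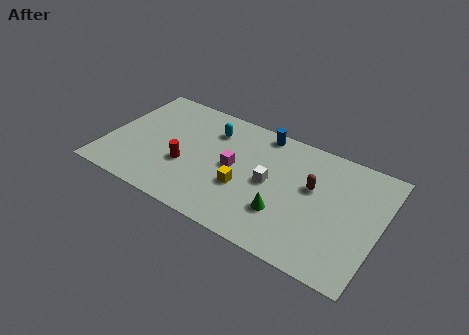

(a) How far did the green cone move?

2.2

The green cone moved from about (7.7, 2.1) to (9.9, 2.4), a distance of √(2.2² + 0.3²) ≈ 2.2.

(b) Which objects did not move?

the blue cylinder and the cyan capsule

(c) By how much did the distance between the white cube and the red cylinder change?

+1.5

Before: roughly 3.1 units apart; after: 4.6. That's 1.5 units further apart.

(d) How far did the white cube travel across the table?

2.0

The white cube moved from about (6.9, 4.4) to (8.9, 4.0), a distance of √(2.0² + 0.4²) ≈ 2.0.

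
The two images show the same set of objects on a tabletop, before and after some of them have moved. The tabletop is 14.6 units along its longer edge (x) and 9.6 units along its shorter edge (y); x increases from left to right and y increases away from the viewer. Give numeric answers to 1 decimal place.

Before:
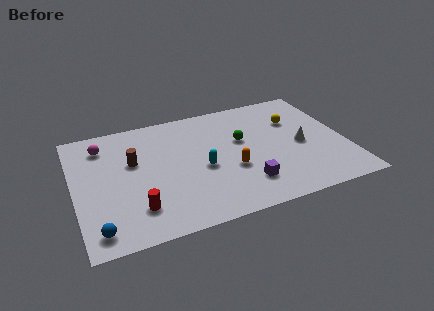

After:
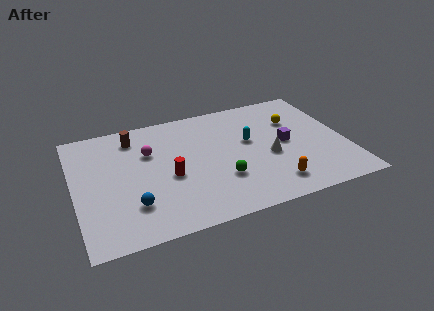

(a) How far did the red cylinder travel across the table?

2.7

The red cylinder moved from about (3.1, 2.2) to (5.0, 4.1), a distance of √(1.9² + 1.9²) ≈ 2.7.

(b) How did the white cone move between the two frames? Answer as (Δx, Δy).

(-1.8, -0.4)

The white cone was at about (12.2, 4.4) and moved to about (10.4, 4.0).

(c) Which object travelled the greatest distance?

the purple cube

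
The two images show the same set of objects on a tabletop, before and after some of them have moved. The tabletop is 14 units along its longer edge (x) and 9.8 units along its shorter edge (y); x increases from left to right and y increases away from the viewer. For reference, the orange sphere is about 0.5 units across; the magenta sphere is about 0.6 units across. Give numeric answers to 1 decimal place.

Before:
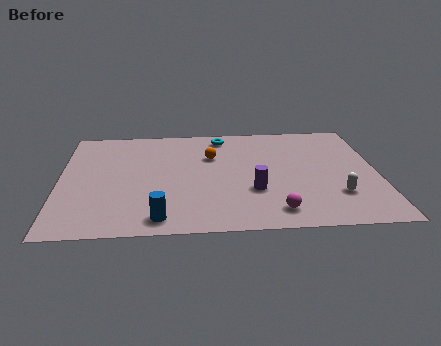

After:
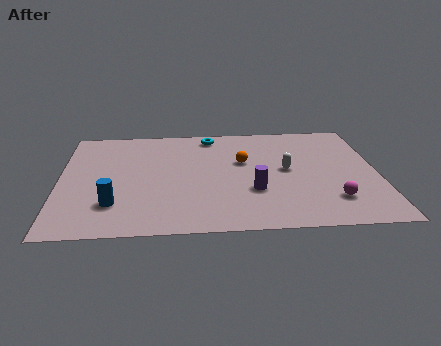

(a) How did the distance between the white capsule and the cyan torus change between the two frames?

-2.8

Before: roughly 7.6 units apart; after: 4.8. That's 2.8 units closer together.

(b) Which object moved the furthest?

the white capsule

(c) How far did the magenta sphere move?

2.6

The magenta sphere was near (9.4, 1.5) before and (11.9, 2.3) after, so it travelled √(2.5² + 0.8²) ≈ 2.6 units.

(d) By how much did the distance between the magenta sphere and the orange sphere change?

-0.5

They were about 5.8 units apart before and 5.3 after — 0.5 units closer together.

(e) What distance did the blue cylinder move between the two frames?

2.4

The blue cylinder was near (4.4, 1.2) before and (2.4, 2.5) after, so it travelled √(2.0² + 1.3²) ≈ 2.4 units.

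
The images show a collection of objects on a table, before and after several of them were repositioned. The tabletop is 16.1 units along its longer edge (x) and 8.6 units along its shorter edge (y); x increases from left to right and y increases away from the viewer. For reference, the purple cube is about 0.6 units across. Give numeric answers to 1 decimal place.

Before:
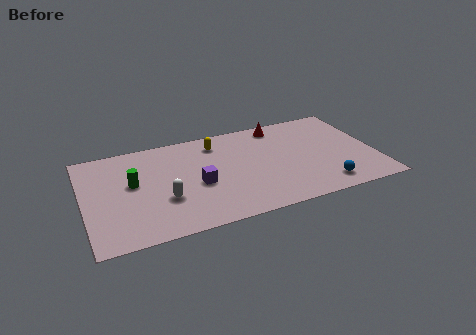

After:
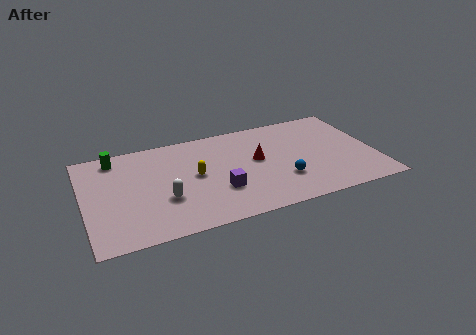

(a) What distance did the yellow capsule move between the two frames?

2.9

From (7.5, 7.0) to (6.1, 4.5), the yellow capsule covered √(1.4² + 2.5²) ≈ 2.9 units.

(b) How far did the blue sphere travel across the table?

2.5

The blue sphere moved from about (13.0, 1.4) to (10.8, 2.6), a distance of √(2.2² + 1.2²) ≈ 2.5.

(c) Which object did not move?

the white capsule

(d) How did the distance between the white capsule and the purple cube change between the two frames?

+1.0

They were about 2.0 units apart before and 3.0 after — 1.0 units further apart.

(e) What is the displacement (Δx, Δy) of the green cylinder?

(-0.8, 2.5)

From the two frames, the green cylinder sits at roughly (2.7, 4.9) before and (1.9, 7.4) after.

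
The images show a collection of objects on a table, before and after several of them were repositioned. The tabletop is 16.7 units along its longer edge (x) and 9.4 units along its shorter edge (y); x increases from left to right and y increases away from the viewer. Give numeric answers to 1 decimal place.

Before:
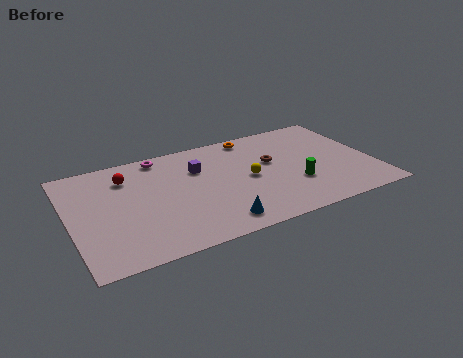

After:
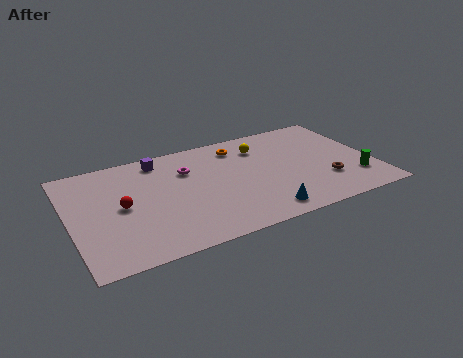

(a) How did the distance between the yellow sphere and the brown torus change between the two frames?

+3.7

They were about 1.7 units apart before and 5.4 after — 3.7 units further apart.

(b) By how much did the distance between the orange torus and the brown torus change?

+3.6

The distance was about 2.9 in the first image and 6.5 in the second, so they moved 3.6 units further apart.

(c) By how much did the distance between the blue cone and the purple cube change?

+3.3

Before: roughly 5.1 units apart; after: 8.4. That's 3.3 units further apart.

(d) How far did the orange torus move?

1.1

From (10.5, 8.4) to (9.6, 7.7), the orange torus covered √(0.9² + 0.7²) ≈ 1.1 units.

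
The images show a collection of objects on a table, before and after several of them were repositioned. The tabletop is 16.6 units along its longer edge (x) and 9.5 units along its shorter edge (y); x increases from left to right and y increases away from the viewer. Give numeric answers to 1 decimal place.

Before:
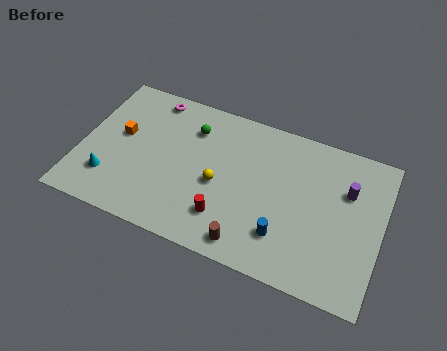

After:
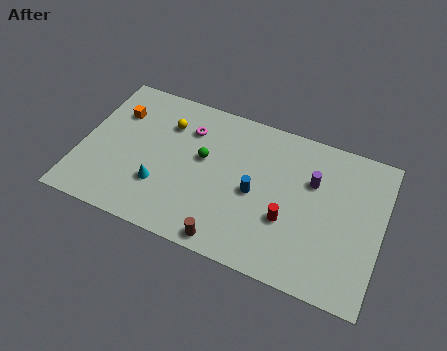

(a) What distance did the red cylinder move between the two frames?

3.5

The red cylinder moved from about (8.3, 2.3) to (11.6, 3.4), a distance of √(3.3² + 1.1²) ≈ 3.5.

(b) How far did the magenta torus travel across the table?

2.6

The magenta torus moved from about (3.5, 8.4) to (5.7, 7.1), a distance of √(2.2² + 1.3²) ≈ 2.6.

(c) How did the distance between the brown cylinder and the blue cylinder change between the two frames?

+1.5

They were about 2.2 units apart before and 3.7 after — 1.5 units further apart.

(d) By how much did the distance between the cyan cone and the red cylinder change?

+0.5

The distance was about 6.5 in the first image and 7.0 in the second, so they moved 0.5 units further apart.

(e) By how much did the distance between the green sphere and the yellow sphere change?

-0.8

The distance was about 3.5 in the first image and 2.7 in the second, so they moved 0.8 units closer together.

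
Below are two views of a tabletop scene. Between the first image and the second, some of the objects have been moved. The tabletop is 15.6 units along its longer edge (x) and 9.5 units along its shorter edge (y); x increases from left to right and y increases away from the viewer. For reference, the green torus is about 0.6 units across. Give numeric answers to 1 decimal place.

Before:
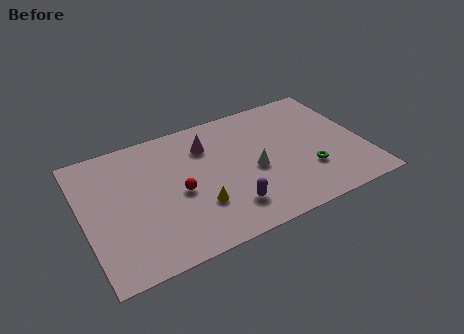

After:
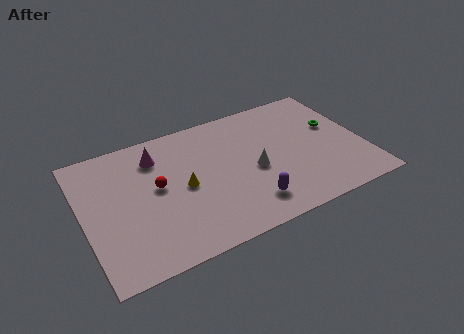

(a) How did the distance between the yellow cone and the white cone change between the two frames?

+0.4

Before: roughly 3.5 units apart; after: 3.9. That's 0.4 units further apart.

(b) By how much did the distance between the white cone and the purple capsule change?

-0.3

The distance was about 2.7 in the first image and 2.4 in the second, so they moved 0.3 units closer together.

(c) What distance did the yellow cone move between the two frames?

1.8

From (6.1, 2.9) to (5.5, 4.6), the yellow cone covered √(0.6² + 1.7²) ≈ 1.8 units.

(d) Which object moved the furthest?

the green torus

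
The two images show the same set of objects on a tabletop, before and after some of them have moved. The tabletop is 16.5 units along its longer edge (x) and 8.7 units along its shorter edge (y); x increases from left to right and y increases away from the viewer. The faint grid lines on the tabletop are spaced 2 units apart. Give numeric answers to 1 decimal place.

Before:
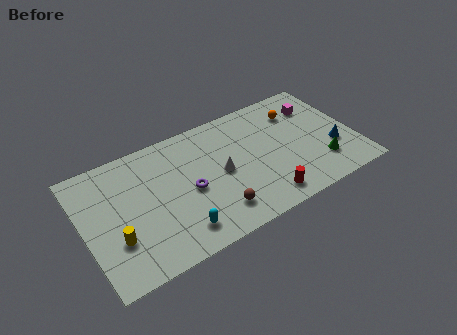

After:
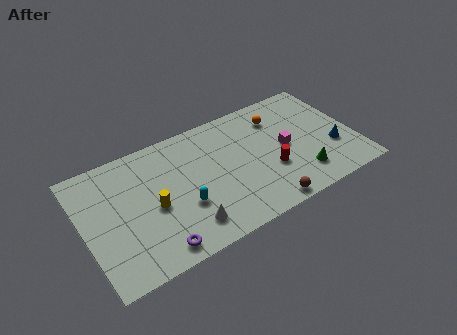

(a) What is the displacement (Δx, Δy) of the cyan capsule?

(0.5, 1.5)

From the two frames, the cyan capsule sits at roughly (5.3, 1.6) before and (5.8, 3.1) after.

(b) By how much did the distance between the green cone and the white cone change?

+0.8

Before: roughly 6.3 units apart; after: 7.1. That's 0.8 units further apart.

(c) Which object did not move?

the blue cone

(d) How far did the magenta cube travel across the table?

3.2

From (14.6, 6.5) to (12.3, 4.3), the magenta cube covered √(2.3² + 2.2²) ≈ 3.2 units.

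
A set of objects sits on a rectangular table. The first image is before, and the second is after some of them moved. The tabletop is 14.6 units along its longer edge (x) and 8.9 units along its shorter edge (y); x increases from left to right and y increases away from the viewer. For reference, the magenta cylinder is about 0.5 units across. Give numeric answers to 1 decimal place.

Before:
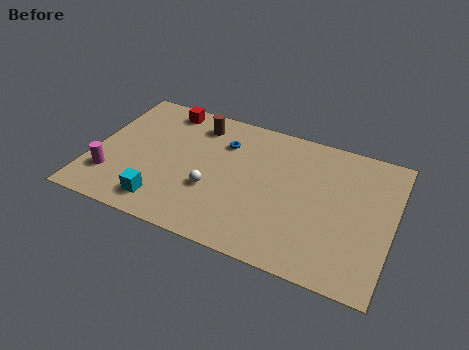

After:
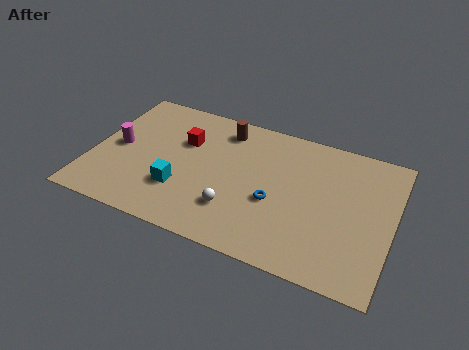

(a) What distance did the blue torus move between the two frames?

4.0

The blue torus moved from about (6.2, 6.5) to (9.0, 3.6), a distance of √(2.8² + 2.9²) ≈ 4.0.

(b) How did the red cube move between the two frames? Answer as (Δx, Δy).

(1.2, -1.9)

The red cube was at about (3.1, 7.8) and moved to about (4.3, 5.9).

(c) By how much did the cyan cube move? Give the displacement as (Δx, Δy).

(0.7, 1.2)

The cyan cube was at about (3.8, 1.5) and moved to about (4.5, 2.7).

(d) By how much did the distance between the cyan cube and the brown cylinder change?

-0.9

Before: roughly 5.9 units apart; after: 5.0. That's 0.9 units closer together.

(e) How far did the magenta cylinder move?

2.1

The magenta cylinder was near (1.1, 2.3) before and (1.2, 4.4) after, so it travelled √(0.1² + 2.1²) ≈ 2.1 units.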